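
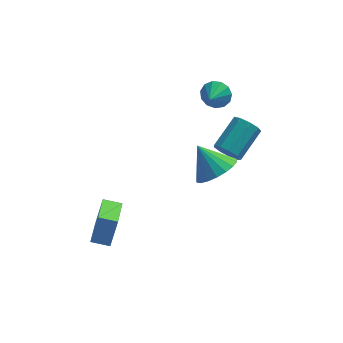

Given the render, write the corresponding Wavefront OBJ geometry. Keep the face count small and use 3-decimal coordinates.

v -3.865 -2.561 -4.171
v -3.507 -2.109 -2.721
v -3.746 -0.73 -4.771
v -3.388 -0.278 -3.322
v -2.952 -2.682 -4.358
v -2.594 -2.23 -2.909
v -2.833 -0.851 -4.959
v -2.475 -0.399 -3.509
v 1.869 -1.726 0.646
v 2.76 -1.222 1.021
v 0.991 -1.074 1.854
v 2.575 -0.897 0.712
v 2.25 -0.737 0.389
v 1.849 -0.772 0.118
v 1.453 -0.996 -0.05
v 1.139 -1.365 -0.079
v 0.97 -1.805 0.035
v 0.979 -2.229 0.27
v 1.164 -2.554 0.579
v 1.489 -2.714 0.902
v 1.889 -2.679 1.174
v 2.285 -2.455 1.341
v 2.599 -2.086 1.37
v 2.769 -1.646 1.256
v 2.35 -0.423 0.639
v 2.842 -0.422 0.1
v 3.762 0.904 0.942
v 3.27 0.903 1.481
v 2.474 -0.1 -0.004
v 3.395 1.225 0.838
v 2.048 0.07 0.193
v 2.969 1.396 1.035
v 1.763 0.01 0.599
v 2.684 1.335 1.441
v 1.753 -0.252 1.023
v 2.673 1.073 1.865
v 2.022 -0.595 1.268
v 2.942 0.73 2.11
v 2.444 -0.856 1.218
v 3.364 0.469 2.061
v 2.822 -0.915 0.898
v 3.743 0.41 1.74
v 2.979 -0.743 0.456
v 3.9 0.582 1.298
v 1.83 2.737 1.887
v 2.068 3.043 2.553
v 1.53 1.783 2.433
v 1.65 3.151 2.511
v 1.289 3.127 2.272
v 1.1 2.98 1.91
v 1.143 2.756 1.541
v 1.404 2.526 1.282
v 1.8 2.363 1.215
v 2.206 2.319 1.362
v 2.493 2.408 1.675
v 2.569 2.601 2.056
v 2.411 2.838 2.383
f 2 4 1
f 5 2 1
f 1 4 3
f 3 5 1
f 2 8 4
f 6 2 5
f 6 8 2
f 4 8 3
f 7 5 3
f 3 8 7
f 7 6 5
f 8 6 7
f 10 9 12
f 10 12 11
f 12 9 13
f 12 13 11
f 13 9 14
f 13 14 11
f 14 9 15
f 14 15 11
f 15 9 16
f 15 16 11
f 16 9 17
f 16 17 11
f 17 9 18
f 17 18 11
f 18 9 19
f 18 19 11
f 19 9 20
f 19 20 11
f 20 9 21
f 20 21 11
f 21 9 22
f 21 22 11
f 22 9 23
f 22 23 11
f 23 9 24
f 23 24 11
f 24 9 10
f 24 10 11
f 26 25 29
f 26 29 27
f 27 29 30
f 27 30 28
f 29 25 31
f 29 31 30
f 30 31 32
f 30 32 28
f 31 25 33
f 31 33 32
f 32 33 34
f 32 34 28
f 33 25 35
f 33 35 34
f 34 35 36
f 34 36 28
f 35 25 37
f 35 37 36
f 36 37 38
f 36 38 28
f 37 25 39
f 37 39 38
f 38 39 40
f 38 40 28
f 39 25 41
f 39 41 40
f 40 41 42
f 40 42 28
f 41 25 43
f 41 43 42
f 42 43 44
f 42 44 28
f 43 25 26
f 43 26 44
f 44 26 27
f 44 27 28
f 46 45 48
f 46 48 47
f 48 45 49
f 48 49 47
f 49 45 50
f 49 50 47
f 50 45 51
f 50 51 47
f 51 45 52
f 51 52 47
f 52 45 53
f 52 53 47
f 53 45 54
f 53 54 47
f 54 45 55
f 54 55 47
f 55 45 56
f 55 56 47
f 56 45 57
f 56 57 47
f 57 45 46
f 57 46 47



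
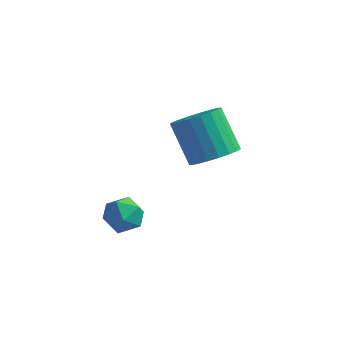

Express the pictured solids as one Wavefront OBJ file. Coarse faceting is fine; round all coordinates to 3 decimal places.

v 3.873 1.797 3.184
v 4.715 2.192 3.577
v 3.689 2.859 5.108
v 2.847 2.463 4.716
v 4.571 2.509 3.342
v 3.545 3.176 4.873
v 4.306 2.703 3.08
v 3.28 3.37 4.611
v 3.966 2.74 2.836
v 2.94 3.407 4.367
v 3.61 2.614 2.653
v 2.584 3.281 4.184
v 3.3 2.347 2.561
v 2.274 3.013 4.092
v 3.088 1.984 2.577
v 2.062 2.651 4.108
v 3.013 1.589 2.698
v 1.986 2.256 4.229
v 3.086 1.23 2.903
v 2.059 1.897 4.434
v 3.295 0.969 3.157
v 2.269 1.636 4.688
v 3.604 0.851 3.416
v 2.578 1.518 4.947
v 3.96 0.897 3.634
v 2.933 1.563 5.165
v 4.3 1.098 3.775
v 3.274 1.764 5.306
v 4.567 1.42 3.814
v 3.541 2.086 5.345
v 4.714 1.807 3.744
v 3.688 2.473 5.275
v 1.091 -1.726 2.35
v 1.776 -1.293 2.614
v 1.904 -2.587 1.646
v 2.589 -2.154 1.91
v 2.137 -2.615 2.465
v 1.634 -2.083 2.9
v 2.046 -1.797 1.36
v 1.543 -1.265 1.795
v 2.366 -1.338 2.001
v 2.422 -1.843 2.684
v 1.258 -2.037 1.576
v 1.314 -2.542 2.259
f 2 1 5
f 2 5 3
f 3 5 6
f 3 6 4
f 5 1 7
f 5 7 6
f 6 7 8
f 6 8 4
f 7 1 9
f 7 9 8
f 8 9 10
f 8 10 4
f 9 1 11
f 9 11 10
f 10 11 12
f 10 12 4
f 11 1 13
f 11 13 12
f 12 13 14
f 12 14 4
f 13 1 15
f 13 15 14
f 14 15 16
f 14 16 4
f 15 1 17
f 15 17 16
f 16 17 18
f 16 18 4
f 17 1 19
f 17 19 18
f 18 19 20
f 18 20 4
f 19 1 21
f 19 21 20
f 20 21 22
f 20 22 4
f 21 1 23
f 21 23 22
f 22 23 24
f 22 24 4
f 23 1 25
f 23 25 24
f 24 25 26
f 24 26 4
f 25 1 27
f 25 27 26
f 26 27 28
f 26 28 4
f 27 1 29
f 27 29 28
f 28 29 30
f 28 30 4
f 29 1 31
f 29 31 30
f 30 31 32
f 30 32 4
f 31 1 2
f 31 2 32
f 32 2 3
f 32 3 4
f 33 44 38
f 33 38 34
f 33 34 40
f 33 40 43
f 33 43 44
f 34 38 42
f 38 44 37
f 44 43 35
f 43 40 39
f 40 34 41
f 36 42 37
f 36 37 35
f 36 35 39
f 36 39 41
f 36 41 42
f 37 42 38
f 35 37 44
f 39 35 43
f 41 39 40
f 42 41 34



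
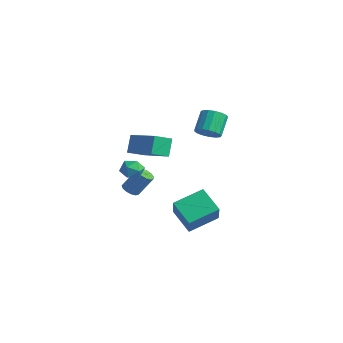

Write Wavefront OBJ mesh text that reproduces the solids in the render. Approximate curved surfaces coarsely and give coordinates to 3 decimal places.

v -0.616 -3.812 1.554
v -0.321 -3.303 1.978
v 0.441 -4.297 1.402
v 0.736 -3.788 1.826
v 0.299 -4.29 2.113
v -0.355 -3.99 2.207
v 0.475 -3.61 1.173
v -0.179 -3.31 1.267
v 0.353 -3.178 1.742
v 0.244 -3.598 2.324
v -0.124 -4.002 1.056
v -0.233 -4.422 1.638
v -0.546 -2.337 3.379
v -0.661 -3.371 3.846
v 1.512 -2.23 4.121
v 1.397 -3.264 4.589
v -0.157 -2.836 2.371
v -0.272 -3.87 2.839
v 1.901 -2.729 3.114
v 1.786 -3.763 3.581
v -0.272 1.451 2.69
v 0.209 1.153 3.213
v -0.347 2.012 4.213
v -0.828 2.309 3.69
v 0.396 1.438 3.072
v -0.16 2.296 4.072
v 0.43 1.726 2.845
v -0.125 2.584 3.844
v 0.304 1.95 2.581
v -0.252 2.809 3.581
v 0.045 2.061 2.343
v -0.511 2.919 3.343
v -0.286 2.031 2.184
v -0.842 2.889 3.184
v -0.614 1.869 2.141
v -1.17 2.727 3.141
v -0.864 1.611 2.224
v -1.42 2.469 3.224
v -0.978 1.316 2.414
v -1.534 2.174 3.413
v -0.931 1.052 2.667
v -1.486 1.91 3.666
v -0.732 0.88 2.925
v -1.288 1.738 3.925
v -0.428 0.838 3.129
v -0.984 1.696 4.129
v -0.089 0.937 3.233
v -0.644 1.795 4.233
v -4.166 -1.028 -2.683
v -3.667 -1.32 -2.728
v -3.155 -0.643 -1.443
v -3.654 -0.352 -1.397
v -3.625 -1.041 -2.892
v -3.113 -0.364 -1.607
v -3.755 -0.757 -2.989
v -3.243 -0.08 -1.704
v -4.016 -0.56 -2.989
v -3.504 0.117 -1.704
v -4.324 -0.511 -2.892
v -3.812 0.166 -1.607
v -4.582 -0.627 -2.728
v -4.07 0.05 -1.443
v -4.708 -0.87 -2.55
v -4.196 -0.193 -1.265
v -4.662 -1.163 -2.414
v -4.15 -0.487 -1.129
v -4.458 -1.414 -2.363
v -3.946 -0.737 -1.078
v -4.162 -1.542 -2.414
v -3.65 -0.865 -1.128
v -3.867 -1.507 -2.549
v -3.355 -0.83 -1.264
v 1.531 -2.183 -1.428
v 2.682 -3.023 0.06
v 1.902 -0.506 -0.768
v 3.054 -1.346 0.72
v 2.826 -2.094 -2.38
v 3.978 -2.934 -0.892
v 3.198 -0.417 -1.72
v 4.349 -1.257 -0.232
f 1 12 6
f 1 6 2
f 1 2 8
f 1 8 11
f 1 11 12
f 2 6 10
f 6 12 5
f 12 11 3
f 11 8 7
f 8 2 9
f 4 10 5
f 4 5 3
f 4 3 7
f 4 7 9
f 4 9 10
f 5 10 6
f 3 5 12
f 7 3 11
f 9 7 8
f 10 9 2
f 14 16 13
f 17 14 13
f 13 16 15
f 15 17 13
f 14 20 16
f 18 14 17
f 18 20 14
f 16 20 15
f 19 17 15
f 15 20 19
f 19 18 17
f 20 18 19
f 22 21 25
f 22 25 23
f 23 25 26
f 23 26 24
f 25 21 27
f 25 27 26
f 26 27 28
f 26 28 24
f 27 21 29
f 27 29 28
f 28 29 30
f 28 30 24
f 29 21 31
f 29 31 30
f 30 31 32
f 30 32 24
f 31 21 33
f 31 33 32
f 32 33 34
f 32 34 24
f 33 21 35
f 33 35 34
f 34 35 36
f 34 36 24
f 35 21 37
f 35 37 36
f 36 37 38
f 36 38 24
f 37 21 39
f 37 39 38
f 38 39 40
f 38 40 24
f 39 21 41
f 39 41 40
f 40 41 42
f 40 42 24
f 41 21 43
f 41 43 42
f 42 43 44
f 42 44 24
f 43 21 45
f 43 45 44
f 44 45 46
f 44 46 24
f 45 21 47
f 45 47 46
f 46 47 48
f 46 48 24
f 47 21 22
f 47 22 48
f 48 22 23
f 48 23 24
f 50 49 53
f 50 53 51
f 51 53 54
f 51 54 52
f 53 49 55
f 53 55 54
f 54 55 56
f 54 56 52
f 55 49 57
f 55 57 56
f 56 57 58
f 56 58 52
f 57 49 59
f 57 59 58
f 58 59 60
f 58 60 52
f 59 49 61
f 59 61 60
f 60 61 62
f 60 62 52
f 61 49 63
f 61 63 62
f 62 63 64
f 62 64 52
f 63 49 65
f 63 65 64
f 64 65 66
f 64 66 52
f 65 49 67
f 65 67 66
f 66 67 68
f 66 68 52
f 67 49 69
f 67 69 68
f 68 69 70
f 68 70 52
f 69 49 71
f 69 71 70
f 70 71 72
f 70 72 52
f 71 49 50
f 71 50 72
f 72 50 51
f 72 51 52
f 74 76 73
f 77 74 73
f 73 76 75
f 75 77 73
f 74 80 76
f 78 74 77
f 78 80 74
f 76 80 75
f 79 77 75
f 75 80 79
f 79 78 77
f 80 78 79



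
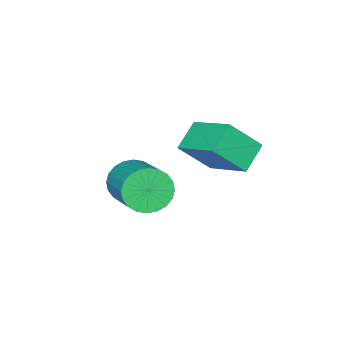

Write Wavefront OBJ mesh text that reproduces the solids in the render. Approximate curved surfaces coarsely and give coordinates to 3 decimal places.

v -1.774 -0.649 -3.133
v -1.129 -0.599 -3.882
v -0.14 1.1 -2.916
v -0.786 1.049 -2.167
v -1.409 -0.364 -4.008
v -0.42 1.334 -3.042
v -1.744 -0.173 -4.001
v -0.756 1.525 -3.034
v -2.085 -0.054 -3.861
v -1.096 1.644 -2.895
v -2.377 -0.026 -3.611
v -1.389 1.672 -2.644
v -2.579 -0.093 -3.288
v -1.59 1.605 -2.321
v -2.657 -0.244 -2.941
v -1.668 1.454 -1.975
v -2.602 -0.457 -2.624
v -1.613 1.241 -1.658
v -2.42 -0.7 -2.384
v -1.431 0.999 -1.418
v -2.14 -0.934 -2.258
v -1.151 0.764 -1.292
v -1.804 -1.125 -2.266
v -0.816 0.573 -1.299
v -1.464 -1.244 -2.405
v -0.475 0.454 -1.439
v -1.171 -1.272 -2.656
v -0.183 0.426 -1.689
v -0.97 -1.205 -2.979
v 0.019 0.493 -2.012
v -0.892 -1.054 -3.325
v 0.097 0.644 -2.359
v -0.947 -0.841 -3.642
v 0.042 0.857 -2.676
v -3.323 2.518 -0.21
v -2.4 1.781 1.013
v -3.059 4.367 0.705
v -2.137 3.63 1.929
v -2.243 2.71 -0.909
v -1.321 1.973 0.315
v -1.98 4.559 0.007
v -1.057 3.822 1.23
f 2 1 5
f 2 5 3
f 3 5 6
f 3 6 4
f 5 1 7
f 5 7 6
f 6 7 8
f 6 8 4
f 7 1 9
f 7 9 8
f 8 9 10
f 8 10 4
f 9 1 11
f 9 11 10
f 10 11 12
f 10 12 4
f 11 1 13
f 11 13 12
f 12 13 14
f 12 14 4
f 13 1 15
f 13 15 14
f 14 15 16
f 14 16 4
f 15 1 17
f 15 17 16
f 16 17 18
f 16 18 4
f 17 1 19
f 17 19 18
f 18 19 20
f 18 20 4
f 19 1 21
f 19 21 20
f 20 21 22
f 20 22 4
f 21 1 23
f 21 23 22
f 22 23 24
f 22 24 4
f 23 1 25
f 23 25 24
f 24 25 26
f 24 26 4
f 25 1 27
f 25 27 26
f 26 27 28
f 26 28 4
f 27 1 29
f 27 29 28
f 28 29 30
f 28 30 4
f 29 1 31
f 29 31 30
f 30 31 32
f 30 32 4
f 31 1 33
f 31 33 32
f 32 33 34
f 32 34 4
f 33 1 2
f 33 2 34
f 34 2 3
f 34 3 4
f 36 38 35
f 39 36 35
f 35 38 37
f 37 39 35
f 36 42 38
f 40 36 39
f 40 42 36
f 38 42 37
f 41 39 37
f 37 42 41
f 41 40 39
f 42 40 41



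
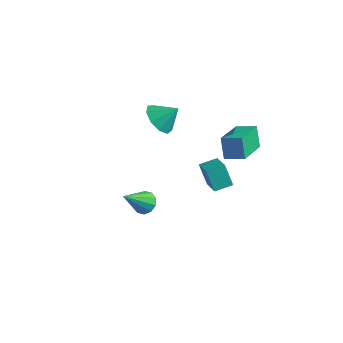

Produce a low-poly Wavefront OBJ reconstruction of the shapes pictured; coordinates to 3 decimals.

v 0.667 -2.765 -0.671
v 1.117 -2.489 -0.309
v 0.253 -3.955 0.751
v 0.777 -2.298 -0.248
v 0.395 -2.285 -0.349
v 0.116 -2.455 -0.572
v 0.049 -2.744 -0.834
v 0.217 -3.041 -1.033
v 0.558 -3.233 -1.094
v 0.94 -3.246 -0.994
v 1.218 -3.076 -0.77
v 1.286 -2.787 -0.509
v 2.892 0.407 2.785
v 3.855 0.666 3.082
v 2.655 2.298 1.903
v 3.617 2.557 2.2
v 3.323 -0.017 1.76
v 4.285 0.242 2.057
v 3.085 1.874 0.878
v 4.048 2.133 1.175
v 1.043 2.432 -3.863
v 0.396 2.72 -2.833
v 1.648 3.184 -3.693
v 1.001 3.473 -2.664
v 2.039 1.427 -2.956
v 1.392 1.716 -1.927
v 2.644 2.18 -2.787
v 1.997 2.468 -1.757
v -2.154 3.154 -0.801
v -1.508 3.312 -1.506
v -1.366 3.686 0.041
v -1.917 3.831 -1.452
v -2.437 4.034 -1.093
v -2.824 3.825 -0.597
v -2.899 3.301 -0.196
v -2.624 2.709 -0.078
v -2.13 2.324 -0.298
v -1.647 2.328 -0.753
v -1.401 2.718 -1.23
f 2 1 4
f 2 4 3
f 4 1 5
f 4 5 3
f 5 1 6
f 5 6 3
f 6 1 7
f 6 7 3
f 7 1 8
f 7 8 3
f 8 1 9
f 8 9 3
f 9 1 10
f 9 10 3
f 10 1 11
f 10 11 3
f 11 1 12
f 11 12 3
f 12 1 2
f 12 2 3
f 14 16 13
f 17 14 13
f 13 16 15
f 15 17 13
f 14 20 16
f 18 14 17
f 18 20 14
f 16 20 15
f 19 17 15
f 15 20 19
f 19 18 17
f 20 18 19
f 22 24 21
f 25 22 21
f 21 24 23
f 23 25 21
f 22 28 24
f 26 22 25
f 26 28 22
f 24 28 23
f 27 25 23
f 23 28 27
f 27 26 25
f 28 26 27
f 30 29 32
f 30 32 31
f 32 29 33
f 32 33 31
f 33 29 34
f 33 34 31
f 34 29 35
f 34 35 31
f 35 29 36
f 35 36 31
f 36 29 37
f 36 37 31
f 37 29 38
f 37 38 31
f 38 29 39
f 38 39 31
f 39 29 30
f 39 30 31



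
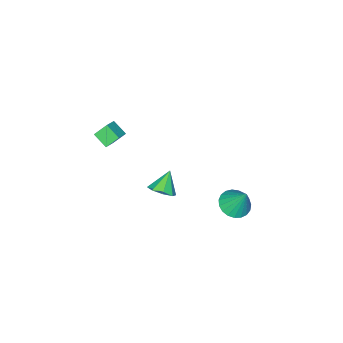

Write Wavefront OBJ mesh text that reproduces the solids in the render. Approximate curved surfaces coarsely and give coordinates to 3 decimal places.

v -3.953 2.603 -4.464
v -2.955 2.545 -4.46
v -3.907 3.517 -2.776
v -3.02 2.907 -4.654
v -3.246 3.216 -4.815
v -3.594 3.419 -4.916
v -4.005 3.482 -4.938
v -4.407 3.392 -4.879
v -4.73 3.165 -4.747
v -4.919 2.842 -4.567
v -4.941 2.477 -4.369
v -4.792 2.134 -4.187
v -4.498 1.872 -4.053
v -4.11 1.736 -3.99
v -3.695 1.75 -4.009
v -3.324 1.912 -4.107
v -3.063 2.193 -4.266
v 1.097 -1.972 3.978
v 1.948 -1.638 4.473
v 1.066 -1.079 3.427
v 1.918 -0.744 3.923
v 1.682 -2.396 3.257
v 2.534 -2.061 3.753
v 1.652 -1.502 2.707
v 2.503 -1.168 3.202
v -0.707 -0.107 -2.703
v -0.217 -0.771 -2.428
v -1.633 -0.333 -1.597
v -0.035 -0.19 -2.158
v -0.247 0.439 -2.207
v -0.729 0.748 -2.547
v -1.198 0.556 -2.979
v -1.38 -0.025 -3.249
v -1.168 -0.654 -3.2
v -0.686 -0.963 -2.86
f 2 1 4
f 2 4 3
f 4 1 5
f 4 5 3
f 5 1 6
f 5 6 3
f 6 1 7
f 6 7 3
f 7 1 8
f 7 8 3
f 8 1 9
f 8 9 3
f 9 1 10
f 9 10 3
f 10 1 11
f 10 11 3
f 11 1 12
f 11 12 3
f 12 1 13
f 12 13 3
f 13 1 14
f 13 14 3
f 14 1 15
f 14 15 3
f 15 1 16
f 15 16 3
f 16 1 17
f 16 17 3
f 17 1 2
f 17 2 3
f 19 21 18
f 22 19 18
f 18 21 20
f 20 22 18
f 19 25 21
f 23 19 22
f 23 25 19
f 21 25 20
f 24 22 20
f 20 25 24
f 24 23 22
f 25 23 24
f 27 26 29
f 27 29 28
f 29 26 30
f 29 30 28
f 30 26 31
f 30 31 28
f 31 26 32
f 31 32 28
f 32 26 33
f 32 33 28
f 33 26 34
f 33 34 28
f 34 26 35
f 34 35 28
f 35 26 27
f 35 27 28



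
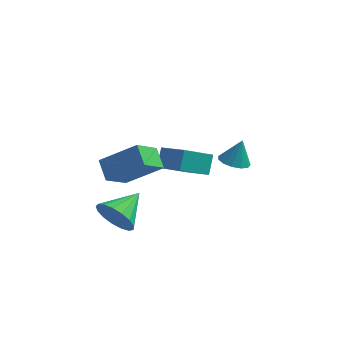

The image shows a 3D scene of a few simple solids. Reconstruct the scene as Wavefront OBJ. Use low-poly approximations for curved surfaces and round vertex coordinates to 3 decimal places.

v 1.553 -1.246 0.495
v 2.249 -1.479 0.397
v 1.827 -0.934 1.705
v 2.244 -1.075 0.294
v 2.021 -0.725 0.254
v 1.648 -0.541 0.291
v 1.246 -0.581 0.392
v 0.941 -0.832 0.526
v 0.83 -1.214 0.65
v 0.949 -1.607 0.724
v 1.26 -1.885 0.726
v 1.663 -1.96 0.654
v 2.032 -1.809 0.531
v -2.809 1.195 -2.626
v -2.832 1.91 -1.739
v -1.771 2.276 -3.471
v -1.794 2.991 -2.583
v -1.446 0.409 -1.957
v -1.469 1.124 -1.069
v -0.408 1.49 -2.801
v -0.431 2.205 -1.914
v -4.776 1.498 -2.992
v -5.279 0.226 -2.016
v -3.018 1.77 -1.731
v -3.521 0.498 -0.755
v -4.159 0.722 -3.685
v -4.662 -0.55 -2.709
v -2.401 0.994 -2.424
v -2.904 -0.278 -1.448
v -3.595 -2.361 -3.692
v -3.062 -2.887 -2.927
v -2.985 -0.779 -3.028
v -2.725 -2.855 -3.312
v -2.588 -2.711 -3.783
v -2.681 -2.486 -4.234
v -2.983 -2.232 -4.56
v -3.426 -2.008 -4.688
v -3.907 -1.865 -4.587
v -4.317 -1.835 -4.281
v -4.561 -1.926 -3.84
v -4.584 -2.116 -3.365
v -4.38 -2.363 -2.965
v -3.997 -2.608 -2.731
v -3.521 -2.798 -2.718
f 2 1 4
f 2 4 3
f 4 1 5
f 4 5 3
f 5 1 6
f 5 6 3
f 6 1 7
f 6 7 3
f 7 1 8
f 7 8 3
f 8 1 9
f 8 9 3
f 9 1 10
f 9 10 3
f 10 1 11
f 10 11 3
f 11 1 12
f 11 12 3
f 12 1 13
f 12 13 3
f 13 1 2
f 13 2 3
f 15 17 14
f 18 15 14
f 14 17 16
f 16 18 14
f 15 21 17
f 19 15 18
f 19 21 15
f 17 21 16
f 20 18 16
f 16 21 20
f 20 19 18
f 21 19 20
f 23 25 22
f 26 23 22
f 22 25 24
f 24 26 22
f 23 29 25
f 27 23 26
f 27 29 23
f 25 29 24
f 28 26 24
f 24 29 28
f 28 27 26
f 29 27 28
f 31 30 33
f 31 33 32
f 33 30 34
f 33 34 32
f 34 30 35
f 34 35 32
f 35 30 36
f 35 36 32
f 36 30 37
f 36 37 32
f 37 30 38
f 37 38 32
f 38 30 39
f 38 39 32
f 39 30 40
f 39 40 32
f 40 30 41
f 40 41 32
f 41 30 42
f 41 42 32
f 42 30 43
f 42 43 32
f 43 30 44
f 43 44 32
f 44 30 31
f 44 31 32



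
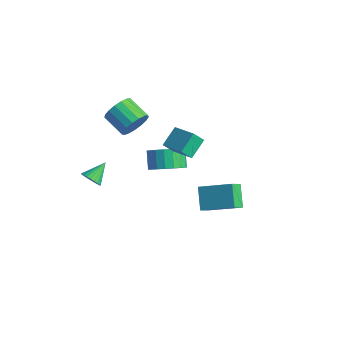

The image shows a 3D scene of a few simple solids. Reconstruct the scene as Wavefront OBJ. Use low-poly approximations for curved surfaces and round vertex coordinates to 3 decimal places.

v -2.711 2.604 -3.731
v -1.863 3.235 -3.428
v -2.581 3.768 -2.526
v -3.429 3.136 -2.829
v -2.086 3.508 -3.767
v -2.804 4.041 -2.866
v -2.433 3.602 -4.099
v -3.152 4.135 -3.198
v -2.835 3.498 -4.359
v -3.554 4.031 -3.457
v -3.213 3.217 -4.493
v -3.931 3.75 -3.592
v -3.491 2.815 -4.477
v -4.209 3.347 -3.576
v -3.614 2.37 -4.313
v -4.333 2.903 -3.412
v -3.559 1.972 -4.034
v -4.277 2.505 -3.132
v -3.336 1.699 -3.694
v -4.054 2.232 -2.793
v -2.988 1.605 -3.362
v -3.707 2.138 -2.461
v -2.586 1.709 -3.103
v -3.305 2.242 -2.201
v -2.209 1.99 -2.968
v -2.927 2.523 -2.067
v -1.931 2.393 -2.984
v -2.649 2.925 -2.083
v -1.807 2.837 -3.148
v -2.526 3.37 -2.247
v -1.92 -0.389 2.628
v -1.601 -0.02 3.42
v -2.981 -0.082 4.004
v -3.3 -0.451 3.212
v -1.72 0.334 3.177
v -3.1 0.272 3.762
v -1.884 0.522 2.809
v -3.264 0.46 3.394
v -2.057 0.502 2.399
v -3.437 0.44 2.984
v -2.198 0.278 2.042
v -3.578 0.216 2.626
v -2.276 -0.1 1.819
v -3.656 -0.161 2.403
v -2.272 -0.543 1.781
v -3.652 -0.605 2.365
v -2.187 -0.951 1.937
v -3.567 -1.013 2.521
v -2.042 -1.231 2.251
v -3.422 -1.293 2.836
v -1.868 -1.317 2.652
v -3.248 -1.379 3.236
v -1.706 -1.191 3.047
v -3.087 -1.253 3.631
v -1.594 -0.881 3.346
v -2.974 -0.943 3.931
v -1.556 -0.459 3.481
v -2.936 -0.521 4.065
v -0.966 0.717 0.859
v -1.182 1.801 1.599
v -0.71 1.249 0.154
v -0.926 2.333 0.894
v 0.586 0.667 1.386
v 0.37 1.751 2.126
v 0.842 1.199 0.681
v 0.626 2.283 1.421
v -3.268 -2.51 -1.811
v -2.615 -2.421 -1.859
v -3.372 -1.35 -1.089
v -2.698 -2.298 -2.069
v -2.868 -2.207 -2.24
v -3.098 -2.162 -2.346
v -3.354 -2.17 -2.37
v -3.597 -2.229 -2.309
v -3.79 -2.332 -2.173
v -3.903 -2.461 -1.981
v -3.92 -2.598 -1.764
v -3.837 -2.722 -1.553
v -3.667 -2.813 -1.382
v -3.437 -2.858 -1.277
v -3.181 -2.85 -1.252
v -2.938 -2.79 -1.313
v -2.745 -2.688 -1.449
v -2.632 -2.558 -1.641
v 2.234 0.377 -0.328
v 3.841 1.334 0.486
v 2.097 1.129 -0.942
v 3.704 2.086 -0.127
v 3.116 -0.266 -1.313
v 4.723 0.691 -0.498
v 2.979 0.486 -1.926
v 4.586 1.443 -1.112
f 2 1 5
f 2 5 3
f 3 5 6
f 3 6 4
f 5 1 7
f 5 7 6
f 6 7 8
f 6 8 4
f 7 1 9
f 7 9 8
f 8 9 10
f 8 10 4
f 9 1 11
f 9 11 10
f 10 11 12
f 10 12 4
f 11 1 13
f 11 13 12
f 12 13 14
f 12 14 4
f 13 1 15
f 13 15 14
f 14 15 16
f 14 16 4
f 15 1 17
f 15 17 16
f 16 17 18
f 16 18 4
f 17 1 19
f 17 19 18
f 18 19 20
f 18 20 4
f 19 1 21
f 19 21 20
f 20 21 22
f 20 22 4
f 21 1 23
f 21 23 22
f 22 23 24
f 22 24 4
f 23 1 25
f 23 25 24
f 24 25 26
f 24 26 4
f 25 1 27
f 25 27 26
f 26 27 28
f 26 28 4
f 27 1 29
f 27 29 28
f 28 29 30
f 28 30 4
f 29 1 2
f 29 2 30
f 30 2 3
f 30 3 4
f 32 31 35
f 32 35 33
f 33 35 36
f 33 36 34
f 35 31 37
f 35 37 36
f 36 37 38
f 36 38 34
f 37 31 39
f 37 39 38
f 38 39 40
f 38 40 34
f 39 31 41
f 39 41 40
f 40 41 42
f 40 42 34
f 41 31 43
f 41 43 42
f 42 43 44
f 42 44 34
f 43 31 45
f 43 45 44
f 44 45 46
f 44 46 34
f 45 31 47
f 45 47 46
f 46 47 48
f 46 48 34
f 47 31 49
f 47 49 48
f 48 49 50
f 48 50 34
f 49 31 51
f 49 51 50
f 50 51 52
f 50 52 34
f 51 31 53
f 51 53 52
f 52 53 54
f 52 54 34
f 53 31 55
f 53 55 54
f 54 55 56
f 54 56 34
f 55 31 57
f 55 57 56
f 56 57 58
f 56 58 34
f 57 31 32
f 57 32 58
f 58 32 33
f 58 33 34
f 60 62 59
f 63 60 59
f 59 62 61
f 61 63 59
f 60 66 62
f 64 60 63
f 64 66 60
f 62 66 61
f 65 63 61
f 61 66 65
f 65 64 63
f 66 64 65
f 68 67 70
f 68 70 69
f 70 67 71
f 70 71 69
f 71 67 72
f 71 72 69
f 72 67 73
f 72 73 69
f 73 67 74
f 73 74 69
f 74 67 75
f 74 75 69
f 75 67 76
f 75 76 69
f 76 67 77
f 76 77 69
f 77 67 78
f 77 78 69
f 78 67 79
f 78 79 69
f 79 67 80
f 79 80 69
f 80 67 81
f 80 81 69
f 81 67 82
f 81 82 69
f 82 67 83
f 82 83 69
f 83 67 84
f 83 84 69
f 84 67 68
f 84 68 69
f 86 88 85
f 89 86 85
f 85 88 87
f 87 89 85
f 86 92 88
f 90 86 89
f 90 92 86
f 88 92 87
f 91 89 87
f 87 92 91
f 91 90 89
f 92 90 91



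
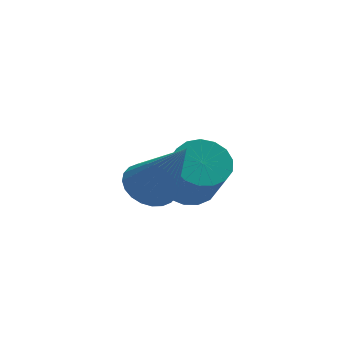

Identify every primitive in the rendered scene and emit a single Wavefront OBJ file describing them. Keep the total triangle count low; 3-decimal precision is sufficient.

v 1.185 -0.376 -0.397
v 1.62 0.145 -0.101
v 1.749 -0.663 1.132
v 1.315 -1.184 0.837
v 1.294 0.241 -0.003
v 1.423 -0.567 1.23
v 0.943 0.197 0.004
v 1.072 -0.611 1.237
v 0.647 0.021 -0.08
v 0.776 -0.787 1.153
v 0.475 -0.246 -0.237
v 0.604 -1.054 0.996
v 0.465 -0.543 -0.43
v 0.594 -1.351 0.803
v 0.621 -0.801 -0.616
v 0.75 -1.609 0.617
v 0.906 -0.962 -0.751
v 1.035 -1.77 0.482
v 1.255 -0.989 -0.805
v 1.384 -1.797 0.428
v 1.588 -0.875 -0.766
v 1.717 -1.683 0.467
v 1.829 -0.647 -0.642
v 1.958 -1.455 0.592
v 1.922 -0.357 -0.461
v 2.051 -1.165 0.772
v 1.847 -0.071 -0.266
v 1.976 -0.879 0.967
v -0.333 -2.642 1.38
v 0.036 -3.086 1.021
v 0.273 -3.498 3.06
v 0.211 -2.89 1.057
v 0.304 -2.657 1.143
v 0.299 -2.421 1.265
v 0.199 -2.219 1.404
v 0.017 -2.081 1.54
v -0.218 -2.029 1.651
v -0.471 -2.07 1.722
v -0.702 -2.198 1.74
v -0.878 -2.394 1.703
v -0.97 -2.627 1.618
v -0.966 -2.863 1.496
v -0.865 -3.065 1.357
v -0.683 -3.203 1.221
v -0.448 -3.255 1.109
v -0.196 -3.214 1.039
f 2 1 5
f 2 5 3
f 3 5 6
f 3 6 4
f 5 1 7
f 5 7 6
f 6 7 8
f 6 8 4
f 7 1 9
f 7 9 8
f 8 9 10
f 8 10 4
f 9 1 11
f 9 11 10
f 10 11 12
f 10 12 4
f 11 1 13
f 11 13 12
f 12 13 14
f 12 14 4
f 13 1 15
f 13 15 14
f 14 15 16
f 14 16 4
f 15 1 17
f 15 17 16
f 16 17 18
f 16 18 4
f 17 1 19
f 17 19 18
f 18 19 20
f 18 20 4
f 19 1 21
f 19 21 20
f 20 21 22
f 20 22 4
f 21 1 23
f 21 23 22
f 22 23 24
f 22 24 4
f 23 1 25
f 23 25 24
f 24 25 26
f 24 26 4
f 25 1 27
f 25 27 26
f 26 27 28
f 26 28 4
f 27 1 2
f 27 2 28
f 28 2 3
f 28 3 4
f 30 29 32
f 30 32 31
f 32 29 33
f 32 33 31
f 33 29 34
f 33 34 31
f 34 29 35
f 34 35 31
f 35 29 36
f 35 36 31
f 36 29 37
f 36 37 31
f 37 29 38
f 37 38 31
f 38 29 39
f 38 39 31
f 39 29 40
f 39 40 31
f 40 29 41
f 40 41 31
f 41 29 42
f 41 42 31
f 42 29 43
f 42 43 31
f 43 29 44
f 43 44 31
f 44 29 45
f 44 45 31
f 45 29 46
f 45 46 31
f 46 29 30
f 46 30 31



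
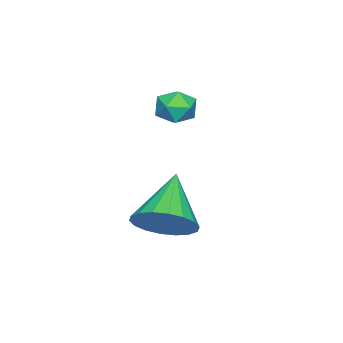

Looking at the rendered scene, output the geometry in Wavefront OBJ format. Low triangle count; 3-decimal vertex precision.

v -2.997 -0.169 1.127
v -2.415 -0.439 1.133
v -3.325 -0.861 1.827
v -2.743 -1.131 1.833
v -2.828 -0.544 2.079
v -2.625 -0.117 1.646
v -3.115 -1.183 1.314
v -2.912 -0.756 0.881
v -2.488 -1.066 1.249
v -2.31 -0.671 1.722
v -3.43 -0.629 1.238
v -3.252 -0.234 1.711
v -0.419 0.169 -1.549
v 0.074 0.517 -0.868
v -1.781 -0.129 -0.411
v -0.119 0.842 -1.014
v -0.372 1.033 -1.266
v -0.634 1.053 -1.574
v -0.853 0.899 -1.877
v -0.987 0.599 -2.116
v -1.008 0.215 -2.242
v -0.912 -0.178 -2.23
v -0.719 -0.503 -2.084
v -0.466 -0.694 -1.832
v -0.204 -0.715 -1.524
v 0.015 -0.56 -1.221
v 0.149 -0.261 -0.983
v 0.17 0.124 -0.857
f 1 12 6
f 1 6 2
f 1 2 8
f 1 8 11
f 1 11 12
f 2 6 10
f 6 12 5
f 12 11 3
f 11 8 7
f 8 2 9
f 4 10 5
f 4 5 3
f 4 3 7
f 4 7 9
f 4 9 10
f 5 10 6
f 3 5 12
f 7 3 11
f 9 7 8
f 10 9 2
f 14 13 16
f 14 16 15
f 16 13 17
f 16 17 15
f 17 13 18
f 17 18 15
f 18 13 19
f 18 19 15
f 19 13 20
f 19 20 15
f 20 13 21
f 20 21 15
f 21 13 22
f 21 22 15
f 22 13 23
f 22 23 15
f 23 13 24
f 23 24 15
f 24 13 25
f 24 25 15
f 25 13 26
f 25 26 15
f 26 13 27
f 26 27 15
f 27 13 28
f 27 28 15
f 28 13 14
f 28 14 15



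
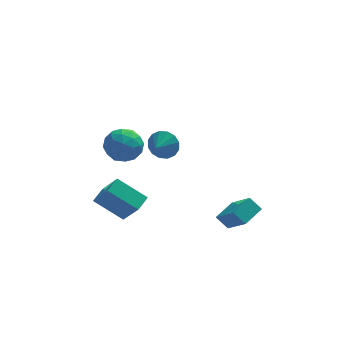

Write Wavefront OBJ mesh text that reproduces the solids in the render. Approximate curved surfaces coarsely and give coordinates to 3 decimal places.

v -3.24 -2.447 -3.993
v -2.482 -3.5 -2.354
v -4.81 -1.795 -2.848
v -4.052 -2.848 -1.209
v -2.688 -1.612 -3.711
v -1.93 -2.665 -2.072
v -4.258 -0.96 -2.566
v -3.5 -2.013 -0.927
v -0.82 0.515 -0.221
v -0.197 0.504 0.496
v -1.32 -0.395 0.201
v -0.569 0.783 0.655
v -1.009 0.99 0.58
v -1.398 1.069 0.29
v -1.632 1 -0.137
v -1.649 0.801 -0.586
v -1.443 0.525 -0.938
v -1.071 0.246 -1.097
v -0.631 0.039 -1.021
v -0.242 -0.04 -0.731
v -0.008 0.029 -0.305
v 0.009 0.228 0.145
v 1.747 -2.641 -4.006
v 2.513 -4.044 -2.538
v 2.729 -1.694 -3.613
v 3.495 -3.096 -2.145
v 2.365 -3.004 -4.675
v 3.131 -4.406 -3.207
v 3.347 -2.056 -4.282
v 4.113 -3.459 -2.814
v -3.672 -3.086 2.823
v -2.698 -3.489 2.46
v -3.782 -4.431 4.02
v -2.808 -4.834 3.657
v -2.839 -3.871 4.217
v -2.771 -3.04 3.477
v -3.709 -4.88 3.003
v -3.641 -4.049 2.263
v -2.721 -4.598 2.571
v -2.183 -3.974 3.321
v -4.297 -3.946 3.159
v -3.759 -3.322 3.909
v -3.176 -3.17 2.537
v -3.304 -4.75 3.943
v -3.322 -4.184 4.273
v -2.75 -4.421 4.059
v -3.218 -2.905 3.135
v -2.646 -3.142 2.921
v -2.728 -3.366 3.954
v -3.834 -4.778 3.559
v -3.262 -5.015 3.345
v -3.73 -3.499 2.421
v -3.158 -3.736 2.207
v -3.752 -4.554 2.526
v -2.617 -4.058 2.388
v -2.681 -4.848 3.092
v -3.211 -4.876 2.707
v -3.171 -4.387 2.272
v -2.3 -3.691 2.829
v -2.365 -4.482 3.533
v -2.383 -3.916 3.862
v -2.343 -3.427 3.427
v -2.314 -4.343 2.895
v -4.115 -3.438 2.947
v -4.18 -4.229 3.651
v -4.137 -4.493 3.053
v -4.097 -4.004 2.618
v -3.799 -3.072 3.388
v -3.863 -3.862 4.092
v -3.309 -3.533 4.208
v -3.269 -3.044 3.773
v -4.166 -3.577 3.585
f 2 4 1
f 5 2 1
f 1 4 3
f 3 5 1
f 2 8 4
f 6 2 5
f 6 8 2
f 4 8 3
f 7 5 3
f 3 8 7
f 7 6 5
f 8 6 7
f 10 9 12
f 10 12 11
f 12 9 13
f 12 13 11
f 13 9 14
f 13 14 11
f 14 9 15
f 14 15 11
f 15 9 16
f 15 16 11
f 16 9 17
f 16 17 11
f 17 9 18
f 17 18 11
f 18 9 19
f 18 19 11
f 19 9 20
f 19 20 11
f 20 9 21
f 20 21 11
f 21 9 22
f 21 22 11
f 22 9 10
f 22 10 11
f 24 26 23
f 27 24 23
f 23 26 25
f 25 27 23
f 24 30 26
f 28 24 27
f 28 30 24
f 26 30 25
f 29 27 25
f 25 30 29
f 29 28 27
f 30 28 29
f 31 68 47
f 68 42 71
f 47 71 36
f 68 71 47
f 31 47 43
f 47 36 48
f 43 48 32
f 47 48 43
f 31 43 52
f 43 32 53
f 52 53 38
f 43 53 52
f 31 52 64
f 52 38 67
f 64 67 41
f 52 67 64
f 31 64 68
f 64 41 72
f 68 72 42
f 64 72 68
f 32 48 59
f 48 36 62
f 59 62 40
f 48 62 59
f 36 71 49
f 71 42 70
f 49 70 35
f 71 70 49
f 42 72 69
f 72 41 65
f 69 65 33
f 72 65 69
f 41 67 66
f 67 38 54
f 66 54 37
f 67 54 66
f 38 53 58
f 53 32 55
f 58 55 39
f 53 55 58
f 34 60 46
f 60 40 61
f 46 61 35
f 60 61 46
f 34 46 44
f 46 35 45
f 44 45 33
f 46 45 44
f 34 44 51
f 44 33 50
f 51 50 37
f 44 50 51
f 34 51 56
f 51 37 57
f 56 57 39
f 51 57 56
f 34 56 60
f 56 39 63
f 60 63 40
f 56 63 60
f 35 61 49
f 61 40 62
f 49 62 36
f 61 62 49
f 33 45 69
f 45 35 70
f 69 70 42
f 45 70 69
f 37 50 66
f 50 33 65
f 66 65 41
f 50 65 66
f 39 57 58
f 57 37 54
f 58 54 38
f 57 54 58
f 40 63 59
f 63 39 55
f 59 55 32
f 63 55 59



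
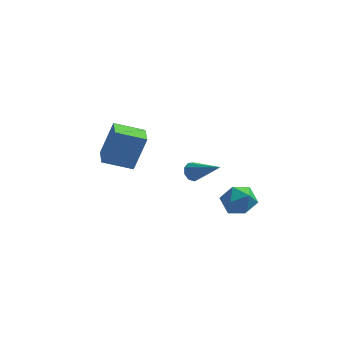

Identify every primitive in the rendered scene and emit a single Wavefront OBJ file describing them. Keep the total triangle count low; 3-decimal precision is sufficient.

v 1.116 -2.491 2.343
v 1.394 -2.031 2.397
v 2.404 -3.389 3.357
v 1.152 -2.065 2.674
v 0.893 -2.299 2.796
v 0.738 -2.622 2.705
v 0.76 -2.884 2.446
v 0.949 -2.961 2.138
v 1.216 -2.819 1.925
v 1.436 -2.522 1.909
v 1.506 -2.211 2.095
v -3.471 0.893 0.394
v -2.833 1.271 2.295
v -3.674 2.164 0.21
v -3.037 2.541 2.111
v -1.943 1.059 -0.151
v -1.306 1.436 1.75
v -2.147 2.329 -0.335
v -1.509 2.707 1.566
v 2.907 -2.979 1.614
v 3.631 -3.033 1.04
v 2.929 -4.467 1.78
v 3.653 -4.521 1.206
v 3.753 -4.138 2.043
v 3.74 -3.219 1.94
v 2.82 -4.281 0.88
v 2.807 -3.362 0.777
v 3.577 -3.838 0.586
v 4.154 -3.749 1.305
v 2.406 -3.751 1.515
v 2.983 -3.662 2.234
f 2 1 4
f 2 4 3
f 4 1 5
f 4 5 3
f 5 1 6
f 5 6 3
f 6 1 7
f 6 7 3
f 7 1 8
f 7 8 3
f 8 1 9
f 8 9 3
f 9 1 10
f 9 10 3
f 10 1 11
f 10 11 3
f 11 1 2
f 11 2 3
f 13 15 12
f 16 13 12
f 12 15 14
f 14 16 12
f 13 19 15
f 17 13 16
f 17 19 13
f 15 19 14
f 18 16 14
f 14 19 18
f 18 17 16
f 19 17 18
f 20 31 25
f 20 25 21
f 20 21 27
f 20 27 30
f 20 30 31
f 21 25 29
f 25 31 24
f 31 30 22
f 30 27 26
f 27 21 28
f 23 29 24
f 23 24 22
f 23 22 26
f 23 26 28
f 23 28 29
f 24 29 25
f 22 24 31
f 26 22 30
f 28 26 27
f 29 28 21



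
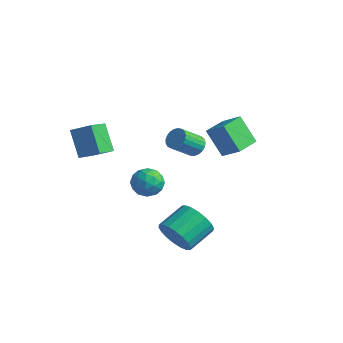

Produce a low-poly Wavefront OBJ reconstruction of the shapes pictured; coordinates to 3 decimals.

v 0.299 1.428 0.946
v 1.352 1.623 1.682
v 0.035 2.915 0.928
v 1.088 3.11 1.665
v 1.312 1.59 -0.545
v 2.365 1.785 0.192
v 1.048 3.077 -0.562
v 2.101 3.272 0.174
v -3.314 -4.047 -0.309
v -4.336 -3.705 1.145
v -3.764 -2.684 -0.946
v -4.786 -2.342 0.509
v -2.354 -3.478 0.231
v -3.376 -3.136 1.686
v -2.804 -2.115 -0.405
v -3.826 -1.773 1.049
v 2.712 -3.118 -3.742
v 3.194 -3.521 -2.851
v 3.23 -1.964 -2.167
v 2.748 -1.562 -3.058
v 3.57 -3.405 -3.134
v 3.606 -1.849 -2.45
v 3.777 -3.232 -3.538
v 3.813 -1.676 -2.854
v 3.772 -3.037 -3.982
v 3.808 -1.481 -3.298
v 3.558 -2.858 -4.378
v 3.594 -1.302 -3.695
v 3.176 -2.73 -4.649
v 3.212 -1.174 -3.965
v 2.702 -2.679 -4.74
v 2.738 -1.123 -4.056
v 2.23 -2.716 -4.633
v 2.266 -1.159 -3.949
v 1.854 -2.831 -4.35
v 1.89 -1.275 -3.666
v 1.647 -3.004 -3.946
v 1.683 -1.448 -3.262
v 1.652 -3.199 -3.502
v 1.688 -1.643 -2.818
v 1.866 -3.378 -3.105
v 1.902 -1.822 -2.422
v 2.248 -3.506 -2.835
v 2.284 -1.95 -2.151
v 2.722 -3.557 -2.744
v 2.758 -2.001 -2.06
v -1.871 0.018 -2.422
v -1.078 -0.417 -2.733
v -2.722 -0.843 -3.387
v -1.929 -1.278 -3.698
v -2.243 -1.434 -2.808
v -1.717 -0.902 -2.211
v -2.083 -0.358 -3.909
v -1.557 0.174 -3.312
v -1.209 -0.649 -3.652
v -1.308 -1.315 -2.971
v -2.492 0.055 -3.149
v -2.591 -0.611 -2.468
v -1.4 -0.124 -2.493
v -2.4 -1.136 -3.627
v -2.585 -1.228 -3.104
v -2.118 -1.484 -3.287
v -1.775 -0.409 -2.186
v -1.309 -0.665 -2.369
v -1.994 -1.263 -2.413
v -2.491 -0.595 -3.751
v -2.025 -0.851 -3.934
v -1.682 0.224 -2.833
v -1.215 -0.032 -3.016
v -1.806 0.003 -3.707
v -1.011 -0.516 -3.215
v -1.511 -1.022 -3.783
v -1.601 -0.481 -3.907
v -1.292 -0.169 -3.556
v -1.069 -0.908 -2.816
v -1.569 -1.414 -3.383
v -1.753 -1.505 -2.86
v -1.444 -1.193 -2.509
v -1.146 -1.044 -3.356
v -2.231 0.154 -2.737
v -2.731 -0.352 -3.304
v -2.356 -0.067 -3.611
v -2.047 0.245 -3.26
v -2.289 -0.238 -2.337
v -2.789 -0.744 -2.905
v -2.508 -1.091 -2.564
v -2.199 -0.779 -2.213
v -2.654 -0.216 -2.764
v -2.792 3.733 -2.582
v -2.195 3.429 -2.815
v -2.43 2.183 -1.791
v -3.028 2.487 -1.558
v -2.096 3.594 -2.591
v -2.332 2.348 -1.567
v -2.118 3.783 -2.366
v -2.353 2.538 -1.341
v -2.256 3.964 -2.178
v -2.492 2.718 -1.153
v -2.488 4.105 -2.06
v -2.723 2.859 -1.035
v -2.771 4.181 -2.032
v -3.007 2.935 -1.008
v -3.059 4.18 -2.1
v -3.294 2.934 -1.075
v -3.3 4.102 -2.25
v -3.536 2.856 -1.226
v -3.454 3.96 -2.459
v -3.689 2.714 -1.434
v -3.493 3.778 -2.688
v -3.728 2.532 -1.664
v -3.411 3.589 -2.9
v -3.646 2.343 -1.875
v -3.222 3.425 -3.056
v -3.457 2.179 -2.032
v -2.959 3.314 -3.13
v -3.194 2.068 -2.106
v -2.667 3.275 -3.11
v -2.902 2.029 -2.086
v -2.396 3.316 -2.999
v -2.632 2.07 -1.974
f 2 4 1
f 5 2 1
f 1 4 3
f 3 5 1
f 2 8 4
f 6 2 5
f 6 8 2
f 4 8 3
f 7 5 3
f 3 8 7
f 7 6 5
f 8 6 7
f 10 12 9
f 13 10 9
f 9 12 11
f 11 13 9
f 10 16 12
f 14 10 13
f 14 16 10
f 12 16 11
f 15 13 11
f 11 16 15
f 15 14 13
f 16 14 15
f 18 17 21
f 18 21 19
f 19 21 22
f 19 22 20
f 21 17 23
f 21 23 22
f 22 23 24
f 22 24 20
f 23 17 25
f 23 25 24
f 24 25 26
f 24 26 20
f 25 17 27
f 25 27 26
f 26 27 28
f 26 28 20
f 27 17 29
f 27 29 28
f 28 29 30
f 28 30 20
f 29 17 31
f 29 31 30
f 30 31 32
f 30 32 20
f 31 17 33
f 31 33 32
f 32 33 34
f 32 34 20
f 33 17 35
f 33 35 34
f 34 35 36
f 34 36 20
f 35 17 37
f 35 37 36
f 36 37 38
f 36 38 20
f 37 17 39
f 37 39 38
f 38 39 40
f 38 40 20
f 39 17 41
f 39 41 40
f 40 41 42
f 40 42 20
f 41 17 43
f 41 43 42
f 42 43 44
f 42 44 20
f 43 17 45
f 43 45 44
f 44 45 46
f 44 46 20
f 45 17 18
f 45 18 46
f 46 18 19
f 46 19 20
f 47 84 63
f 84 58 87
f 63 87 52
f 84 87 63
f 47 63 59
f 63 52 64
f 59 64 48
f 63 64 59
f 47 59 68
f 59 48 69
f 68 69 54
f 59 69 68
f 47 68 80
f 68 54 83
f 80 83 57
f 68 83 80
f 47 80 84
f 80 57 88
f 84 88 58
f 80 88 84
f 48 64 75
f 64 52 78
f 75 78 56
f 64 78 75
f 52 87 65
f 87 58 86
f 65 86 51
f 87 86 65
f 58 88 85
f 88 57 81
f 85 81 49
f 88 81 85
f 57 83 82
f 83 54 70
f 82 70 53
f 83 70 82
f 54 69 74
f 69 48 71
f 74 71 55
f 69 71 74
f 50 76 62
f 76 56 77
f 62 77 51
f 76 77 62
f 50 62 60
f 62 51 61
f 60 61 49
f 62 61 60
f 50 60 67
f 60 49 66
f 67 66 53
f 60 66 67
f 50 67 72
f 67 53 73
f 72 73 55
f 67 73 72
f 50 72 76
f 72 55 79
f 76 79 56
f 72 79 76
f 51 77 65
f 77 56 78
f 65 78 52
f 77 78 65
f 49 61 85
f 61 51 86
f 85 86 58
f 61 86 85
f 53 66 82
f 66 49 81
f 82 81 57
f 66 81 82
f 55 73 74
f 73 53 70
f 74 70 54
f 73 70 74
f 56 79 75
f 79 55 71
f 75 71 48
f 79 71 75
f 90 89 93
f 90 93 91
f 91 93 94
f 91 94 92
f 93 89 95
f 93 95 94
f 94 95 96
f 94 96 92
f 95 89 97
f 95 97 96
f 96 97 98
f 96 98 92
f 97 89 99
f 97 99 98
f 98 99 100
f 98 100 92
f 99 89 101
f 99 101 100
f 100 101 102
f 100 102 92
f 101 89 103
f 101 103 102
f 102 103 104
f 102 104 92
f 103 89 105
f 103 105 104
f 104 105 106
f 104 106 92
f 105 89 107
f 105 107 106
f 106 107 108
f 106 108 92
f 107 89 109
f 107 109 108
f 108 109 110
f 108 110 92
f 109 89 111
f 109 111 110
f 110 111 112
f 110 112 92
f 111 89 113
f 111 113 112
f 112 113 114
f 112 114 92
f 113 89 115
f 113 115 114
f 114 115 116
f 114 116 92
f 115 89 117
f 115 117 116
f 116 117 118
f 116 118 92
f 117 89 119
f 117 119 118
f 118 119 120
f 118 120 92
f 119 89 90
f 119 90 120
f 120 90 91
f 120 91 92



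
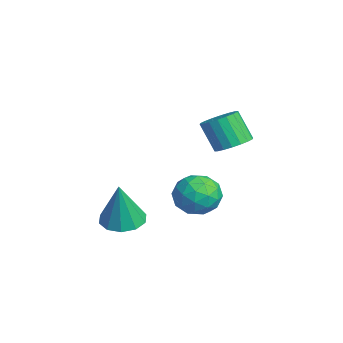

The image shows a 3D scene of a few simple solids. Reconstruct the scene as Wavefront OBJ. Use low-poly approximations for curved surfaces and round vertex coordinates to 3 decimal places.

v -0.619 0.928 -2.163
v 0.436 0.587 -2.051
v -1.176 -0.787 -2.149
v -0.121 -1.128 -2.037
v -0.626 -0.595 -1.198
v -0.282 0.465 -1.207
v -0.458 -0.665 -2.993
v -0.114 0.395 -3.002
v 0.536 -0.398 -2.564
v 0.431 -0.355 -1.455
v -1.171 0.155 -2.745
v -1.276 0.198 -1.636
v -0.043 0.908 -2.108
v -0.697 -1.108 -2.092
v -0.994 -0.795 -1.599
v -0.374 -0.996 -1.533
v -0.465 0.836 -1.613
v 0.155 0.636 -1.547
v -0.469 -0.059 -1.045
v -0.895 -0.836 -2.653
v -0.275 -1.036 -2.587
v -0.366 0.796 -2.667
v 0.254 0.595 -2.601
v -0.271 -0.141 -3.155
v 0.636 0.129 -2.344
v 0.309 -0.879 -2.335
v 0.111 -0.607 -2.897
v 0.313 0.016 -2.902
v 0.575 0.154 -1.692
v 0.248 -0.854 -1.683
v -0.05 -0.541 -1.191
v 0.153 0.082 -1.196
v 0.633 -0.425 -1.993
v -0.988 0.654 -2.517
v -1.315 -0.354 -2.508
v -0.893 -0.282 -3.004
v -0.69 0.341 -3.009
v -1.049 0.679 -1.865
v -1.376 -0.329 -1.856
v -1.053 -0.216 -1.298
v -0.851 0.407 -1.303
v -1.373 0.225 -2.207
v -1.672 1.753 0.008
v -0.892 1.862 0.4
v -1.508 1.356 1.765
v -2.288 1.247 1.372
v -1.065 2.21 0.451
v -1.68 1.704 1.816
v -1.358 2.467 0.414
v -1.973 1.962 1.779
v -1.713 2.583 0.297
v -2.328 2.077 1.661
v -2.06 2.534 0.122
v -2.676 2.029 1.487
v -2.331 2.331 -0.075
v -2.946 1.825 1.29
v -2.471 2.013 -0.256
v -3.086 1.508 1.109
v -2.452 1.644 -0.385
v -3.068 1.138 0.98
v -2.28 1.296 -0.436
v -2.895 0.79 0.929
v -1.987 1.038 -0.399
v -2.602 0.533 0.966
v -1.632 0.923 -0.281
v -2.247 0.417 1.083
v -1.284 0.971 -0.107
v -1.9 0.466 1.258
v -1.014 1.175 0.09
v -1.629 0.669 1.455
v -0.874 1.492 0.271
v -1.489 0.987 1.636
v 0.27 -3.335 -2.809
v 1.205 -3.568 -3.036
v 0.73 -3.565 -0.671
v 1.174 -2.962 -2.964
v 0.797 -2.497 -2.833
v 0.219 -2.353 -2.693
v -0.339 -2.583 -2.597
v -0.665 -3.101 -2.583
v -0.634 -3.708 -2.655
v -0.258 -4.172 -2.786
v 0.32 -4.316 -2.926
v 0.878 -4.086 -3.022
f 1 38 17
f 38 12 41
f 17 41 6
f 38 41 17
f 1 17 13
f 17 6 18
f 13 18 2
f 17 18 13
f 1 13 22
f 13 2 23
f 22 23 8
f 13 23 22
f 1 22 34
f 22 8 37
f 34 37 11
f 22 37 34
f 1 34 38
f 34 11 42
f 38 42 12
f 34 42 38
f 2 18 29
f 18 6 32
f 29 32 10
f 18 32 29
f 6 41 19
f 41 12 40
f 19 40 5
f 41 40 19
f 12 42 39
f 42 11 35
f 39 35 3
f 42 35 39
f 11 37 36
f 37 8 24
f 36 24 7
f 37 24 36
f 8 23 28
f 23 2 25
f 28 25 9
f 23 25 28
f 4 30 16
f 30 10 31
f 16 31 5
f 30 31 16
f 4 16 14
f 16 5 15
f 14 15 3
f 16 15 14
f 4 14 21
f 14 3 20
f 21 20 7
f 14 20 21
f 4 21 26
f 21 7 27
f 26 27 9
f 21 27 26
f 4 26 30
f 26 9 33
f 30 33 10
f 26 33 30
f 5 31 19
f 31 10 32
f 19 32 6
f 31 32 19
f 3 15 39
f 15 5 40
f 39 40 12
f 15 40 39
f 7 20 36
f 20 3 35
f 36 35 11
f 20 35 36
f 9 27 28
f 27 7 24
f 28 24 8
f 27 24 28
f 10 33 29
f 33 9 25
f 29 25 2
f 33 25 29
f 44 43 47
f 44 47 45
f 45 47 48
f 45 48 46
f 47 43 49
f 47 49 48
f 48 49 50
f 48 50 46
f 49 43 51
f 49 51 50
f 50 51 52
f 50 52 46
f 51 43 53
f 51 53 52
f 52 53 54
f 52 54 46
f 53 43 55
f 53 55 54
f 54 55 56
f 54 56 46
f 55 43 57
f 55 57 56
f 56 57 58
f 56 58 46
f 57 43 59
f 57 59 58
f 58 59 60
f 58 60 46
f 59 43 61
f 59 61 60
f 60 61 62
f 60 62 46
f 61 43 63
f 61 63 62
f 62 63 64
f 62 64 46
f 63 43 65
f 63 65 64
f 64 65 66
f 64 66 46
f 65 43 67
f 65 67 66
f 66 67 68
f 66 68 46
f 67 43 69
f 67 69 68
f 68 69 70
f 68 70 46
f 69 43 71
f 69 71 70
f 70 71 72
f 70 72 46
f 71 43 44
f 71 44 72
f 72 44 45
f 72 45 46
f 74 73 76
f 74 76 75
f 76 73 77
f 76 77 75
f 77 73 78
f 77 78 75
f 78 73 79
f 78 79 75
f 79 73 80
f 79 80 75
f 80 73 81
f 80 81 75
f 81 73 82
f 81 82 75
f 82 73 83
f 82 83 75
f 83 73 84
f 83 84 75
f 84 73 74
f 84 74 75



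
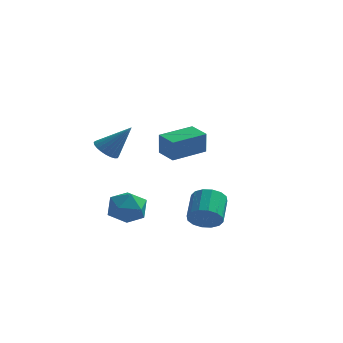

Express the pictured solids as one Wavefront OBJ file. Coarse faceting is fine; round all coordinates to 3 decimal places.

v -1.794 -1.455 0.796
v -1.345 -1.771 0.488
v -0.806 -1.245 2.024
v -1.301 -1.541 0.414
v -1.333 -1.297 0.398
v -1.434 -1.078 0.442
v -1.591 -0.916 0.54
v -1.778 -0.836 0.678
v -1.968 -0.85 0.833
v -2.132 -0.956 0.983
v -2.244 -1.138 1.104
v -2.287 -1.369 1.179
v -2.256 -1.612 1.195
v -2.154 -1.831 1.15
v -1.998 -1.993 1.052
v -1.81 -2.073 0.915
v -1.62 -2.059 0.759
v -1.457 -1.953 0.609
v -1.012 3.506 -1.051
v -0.961 3.323 0.033
v 0.101 4.793 -0.885
v 0.152 4.61 0.198
v -0.232 2.85 -1.198
v -0.181 2.667 -0.115
v 0.881 4.137 -1.033
v 0.932 3.954 0.051
v -2.257 0.938 -3.277
v -1.693 1.113 -2.551
v -1.347 -0.193 -3.709
v -0.783 -0.018 -2.983
v -1.637 -0.372 -2.838
v -2.199 0.326 -2.57
v -0.841 0.594 -3.69
v -1.403 1.292 -3.422
v -0.818 0.901 -2.806
v -1.31 0.304 -2.279
v -1.73 0.616 -3.981
v -2.222 0.019 -3.454
v 2.19 -1.239 -2.682
v 2.908 -1.268 -2.506
v 2.788 -0.111 -1.822
v 2.07 -0.081 -1.998
v 2.895 -1.075 -2.836
v 2.775 0.083 -2.152
v 2.693 -0.925 -3.125
v 2.573 0.233 -2.441
v 2.356 -0.859 -3.295
v 2.236 0.298 -2.611
v 1.974 -0.895 -3.301
v 1.854 0.262 -2.617
v 1.651 -1.024 -3.141
v 1.531 0.134 -2.457
v 1.472 -1.209 -2.858
v 1.352 -0.052 -2.174
v 1.485 -1.403 -2.528
v 1.365 -0.245 -1.844
v 1.687 -1.553 -2.239
v 1.567 -0.395 -1.555
v 2.024 -1.618 -2.069
v 1.904 -0.461 -1.385
v 2.406 -1.582 -2.063
v 2.286 -0.425 -1.379
v 2.729 -1.454 -2.223
v 2.609 -0.296 -1.539
f 2 1 4
f 2 4 3
f 4 1 5
f 4 5 3
f 5 1 6
f 5 6 3
f 6 1 7
f 6 7 3
f 7 1 8
f 7 8 3
f 8 1 9
f 8 9 3
f 9 1 10
f 9 10 3
f 10 1 11
f 10 11 3
f 11 1 12
f 11 12 3
f 12 1 13
f 12 13 3
f 13 1 14
f 13 14 3
f 14 1 15
f 14 15 3
f 15 1 16
f 15 16 3
f 16 1 17
f 16 17 3
f 17 1 18
f 17 18 3
f 18 1 2
f 18 2 3
f 20 22 19
f 23 20 19
f 19 22 21
f 21 23 19
f 20 26 22
f 24 20 23
f 24 26 20
f 22 26 21
f 25 23 21
f 21 26 25
f 25 24 23
f 26 24 25
f 27 38 32
f 27 32 28
f 27 28 34
f 27 34 37
f 27 37 38
f 28 32 36
f 32 38 31
f 38 37 29
f 37 34 33
f 34 28 35
f 30 36 31
f 30 31 29
f 30 29 33
f 30 33 35
f 30 35 36
f 31 36 32
f 29 31 38
f 33 29 37
f 35 33 34
f 36 35 28
f 40 39 43
f 40 43 41
f 41 43 44
f 41 44 42
f 43 39 45
f 43 45 44
f 44 45 46
f 44 46 42
f 45 39 47
f 45 47 46
f 46 47 48
f 46 48 42
f 47 39 49
f 47 49 48
f 48 49 50
f 48 50 42
f 49 39 51
f 49 51 50
f 50 51 52
f 50 52 42
f 51 39 53
f 51 53 52
f 52 53 54
f 52 54 42
f 53 39 55
f 53 55 54
f 54 55 56
f 54 56 42
f 55 39 57
f 55 57 56
f 56 57 58
f 56 58 42
f 57 39 59
f 57 59 58
f 58 59 60
f 58 60 42
f 59 39 61
f 59 61 60
f 60 61 62
f 60 62 42
f 61 39 63
f 61 63 62
f 62 63 64
f 62 64 42
f 63 39 40
f 63 40 64
f 64 40 41
f 64 41 42



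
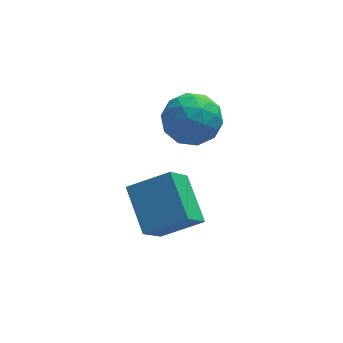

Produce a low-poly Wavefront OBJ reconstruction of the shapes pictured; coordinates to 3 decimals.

v -1.832 -5.179 -2.185
v -0.357 -5.292 -1.41
v -2.221 -3.55 -1.206
v -0.747 -3.664 -0.43
v -1.153 -4.316 -3.35
v 0.321 -4.43 -2.574
v -1.543 -2.688 -2.37
v -0.068 -2.801 -1.595
v -0.361 0.153 -0.637
v 0.676 0.333 -0.182
v 0.064 -1.633 -0.898
v 1.101 -1.453 -0.443
v 0.167 -1.404 0.22
v -0.095 -0.3 0.382
v 0.835 -1 -1.462
v 0.573 0.104 -1.3
v 1.415 -0.379 -0.692
v 1.002 -0.629 0.348
v -0.262 -0.671 -1.428
v -0.675 -0.921 -0.388
v 0.12 0.4 -0.387
v 0.62 -1.7 -0.693
v 0.071 -1.671 -0.303
v 0.68 -1.565 -0.036
v -0.333 0.027 -0.055
v 0.276 0.133 0.212
v -0.022 -0.888 0.449
v 0.464 -1.433 -1.292
v 1.073 -1.327 -1.025
v 0.06 0.265 -1.044
v 0.669 0.371 -0.777
v 0.762 -0.412 -1.529
v 1.164 0.087 -0.419
v 1.414 -0.963 -0.572
v 1.258 -0.696 -1.171
v 1.103 -0.048 -1.076
v 0.921 -0.06 0.192
v 1.171 -1.11 0.039
v 0.623 -1.081 0.429
v 0.468 -0.432 0.524
v 1.356 -0.479 -0.108
v -0.431 -0.19 -1.119
v -0.181 -1.24 -1.272
v 0.272 -0.868 -1.604
v 0.117 -0.219 -1.509
v -0.674 -0.337 -0.508
v -0.424 -1.387 -0.661
v -0.363 -1.252 -0.004
v -0.518 -0.604 0.091
v -0.616 -0.821 -0.972
f 2 4 1
f 5 2 1
f 1 4 3
f 3 5 1
f 2 8 4
f 6 2 5
f 6 8 2
f 4 8 3
f 7 5 3
f 3 8 7
f 7 6 5
f 8 6 7
f 9 46 25
f 46 20 49
f 25 49 14
f 46 49 25
f 9 25 21
f 25 14 26
f 21 26 10
f 25 26 21
f 9 21 30
f 21 10 31
f 30 31 16
f 21 31 30
f 9 30 42
f 30 16 45
f 42 45 19
f 30 45 42
f 9 42 46
f 42 19 50
f 46 50 20
f 42 50 46
f 10 26 37
f 26 14 40
f 37 40 18
f 26 40 37
f 14 49 27
f 49 20 48
f 27 48 13
f 49 48 27
f 20 50 47
f 50 19 43
f 47 43 11
f 50 43 47
f 19 45 44
f 45 16 32
f 44 32 15
f 45 32 44
f 16 31 36
f 31 10 33
f 36 33 17
f 31 33 36
f 12 38 24
f 38 18 39
f 24 39 13
f 38 39 24
f 12 24 22
f 24 13 23
f 22 23 11
f 24 23 22
f 12 22 29
f 22 11 28
f 29 28 15
f 22 28 29
f 12 29 34
f 29 15 35
f 34 35 17
f 29 35 34
f 12 34 38
f 34 17 41
f 38 41 18
f 34 41 38
f 13 39 27
f 39 18 40
f 27 40 14
f 39 40 27
f 11 23 47
f 23 13 48
f 47 48 20
f 23 48 47
f 15 28 44
f 28 11 43
f 44 43 19
f 28 43 44
f 17 35 36
f 35 15 32
f 36 32 16
f 35 32 36
f 18 41 37
f 41 17 33
f 37 33 10
f 41 33 37



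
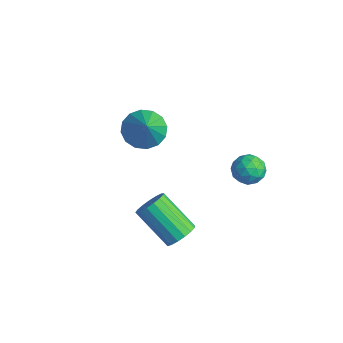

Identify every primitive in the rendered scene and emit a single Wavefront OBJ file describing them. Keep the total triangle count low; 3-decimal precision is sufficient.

v 2.711 3.119 0.72
v 3.536 3.101 0.816
v 2.824 2.379 -0.396
v 3.649 2.361 -0.3
v 3.161 1.951 0.231
v 3.091 2.408 0.921
v 3.269 3.072 -0.501
v 3.199 3.529 0.189
v 3.881 3.073 0.061
v 3.814 2.379 0.513
v 2.546 3.101 -0.093
v 2.479 2.407 0.359
v 3.113 3.175 0.866
v 3.247 2.305 -0.446
v 2.96 2.064 -0.134
v 3.445 2.053 -0.077
v 2.852 2.767 0.928
v 3.337 2.757 0.984
v 3.116 2.081 0.641
v 3.023 2.723 -0.564
v 3.508 2.713 -0.508
v 2.915 3.427 0.497
v 3.4 3.416 0.554
v 3.244 3.399 -0.221
v 3.801 3.148 0.478
v 3.868 2.713 -0.178
v 3.644 3.131 -0.296
v 3.603 3.4 0.11
v 3.762 2.74 0.744
v 3.828 2.305 0.088
v 3.541 2.064 0.401
v 3.5 2.333 0.806
v 3.965 2.724 0.301
v 2.532 3.175 0.332
v 2.598 2.74 -0.324
v 2.86 3.147 -0.386
v 2.819 3.416 0.019
v 2.492 2.767 0.598
v 2.559 2.332 -0.058
v 2.757 2.08 0.31
v 2.716 2.349 0.716
v 2.395 2.756 0.119
v -1.757 0.502 0.366
v -1.025 0.189 -0.334
v -0.623 -0.082 1.814
v -0.9 0.711 -0.221
v -1.004 1.177 0.048
v -1.31 1.463 0.403
v -1.735 1.491 0.748
v -2.167 1.254 0.991
v -2.489 0.816 1.066
v -2.614 0.294 0.953
v -2.51 -0.172 0.683
v -2.204 -0.458 0.329
v -1.779 -0.486 -0.016
v -1.347 -0.249 -0.259
v 4.231 -1.543 -1.234
v 4.77 -1.701 -0.694
v 3.229 -2.276 0.675
v 2.689 -2.117 0.134
v 4.688 -1.342 -0.635
v 3.146 -1.917 0.734
v 4.501 -1.028 -0.714
v 2.96 -1.603 0.655
v 4.252 -0.833 -0.912
v 2.711 -1.407 0.457
v 3.998 -0.8 -1.184
v 2.457 -1.374 0.185
v 3.798 -0.937 -1.467
v 2.257 -1.512 -0.099
v 3.697 -1.213 -1.697
v 2.155 -1.788 -0.329
v 3.718 -1.564 -1.821
v 2.176 -2.139 -0.453
v 3.856 -1.911 -1.811
v 2.315 -2.486 -0.442
v 4.08 -2.173 -1.668
v 2.539 -2.748 -0.3
v 4.339 -2.291 -1.426
v 2.798 -2.866 -0.058
v 4.573 -2.237 -1.14
v 3.032 -2.812 0.228
v 4.729 -2.024 -0.876
v 3.187 -2.599 0.493
f 1 38 17
f 38 12 41
f 17 41 6
f 38 41 17
f 1 17 13
f 17 6 18
f 13 18 2
f 17 18 13
f 1 13 22
f 13 2 23
f 22 23 8
f 13 23 22
f 1 22 34
f 22 8 37
f 34 37 11
f 22 37 34
f 1 34 38
f 34 11 42
f 38 42 12
f 34 42 38
f 2 18 29
f 18 6 32
f 29 32 10
f 18 32 29
f 6 41 19
f 41 12 40
f 19 40 5
f 41 40 19
f 12 42 39
f 42 11 35
f 39 35 3
f 42 35 39
f 11 37 36
f 37 8 24
f 36 24 7
f 37 24 36
f 8 23 28
f 23 2 25
f 28 25 9
f 23 25 28
f 4 30 16
f 30 10 31
f 16 31 5
f 30 31 16
f 4 16 14
f 16 5 15
f 14 15 3
f 16 15 14
f 4 14 21
f 14 3 20
f 21 20 7
f 14 20 21
f 4 21 26
f 21 7 27
f 26 27 9
f 21 27 26
f 4 26 30
f 26 9 33
f 30 33 10
f 26 33 30
f 5 31 19
f 31 10 32
f 19 32 6
f 31 32 19
f 3 15 39
f 15 5 40
f 39 40 12
f 15 40 39
f 7 20 36
f 20 3 35
f 36 35 11
f 20 35 36
f 9 27 28
f 27 7 24
f 28 24 8
f 27 24 28
f 10 33 29
f 33 9 25
f 29 25 2
f 33 25 29
f 44 43 46
f 44 46 45
f 46 43 47
f 46 47 45
f 47 43 48
f 47 48 45
f 48 43 49
f 48 49 45
f 49 43 50
f 49 50 45
f 50 43 51
f 50 51 45
f 51 43 52
f 51 52 45
f 52 43 53
f 52 53 45
f 53 43 54
f 53 54 45
f 54 43 55
f 54 55 45
f 55 43 56
f 55 56 45
f 56 43 44
f 56 44 45
f 58 57 61
f 58 61 59
f 59 61 62
f 59 62 60
f 61 57 63
f 61 63 62
f 62 63 64
f 62 64 60
f 63 57 65
f 63 65 64
f 64 65 66
f 64 66 60
f 65 57 67
f 65 67 66
f 66 67 68
f 66 68 60
f 67 57 69
f 67 69 68
f 68 69 70
f 68 70 60
f 69 57 71
f 69 71 70
f 70 71 72
f 70 72 60
f 71 57 73
f 71 73 72
f 72 73 74
f 72 74 60
f 73 57 75
f 73 75 74
f 74 75 76
f 74 76 60
f 75 57 77
f 75 77 76
f 76 77 78
f 76 78 60
f 77 57 79
f 77 79 78
f 78 79 80
f 78 80 60
f 79 57 81
f 79 81 80
f 80 81 82
f 80 82 60
f 81 57 83
f 81 83 82
f 82 83 84
f 82 84 60
f 83 57 58
f 83 58 84
f 84 58 59
f 84 59 60



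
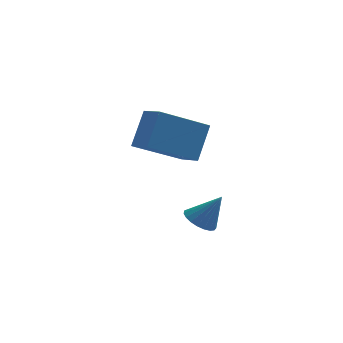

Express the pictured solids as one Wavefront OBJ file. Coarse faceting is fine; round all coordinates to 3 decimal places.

v 0.764 -0.812 -2.541
v 1.344 -0.95 -2.927
v 1.556 -0.848 -1.339
v 1.344 -0.655 -2.919
v 1.245 -0.387 -2.845
v 1.062 -0.192 -2.719
v 0.828 -0.105 -2.562
v 0.583 -0.14 -2.401
v 0.369 -0.291 -2.265
v 0.223 -0.532 -2.176
v 0.171 -0.821 -2.151
v 0.222 -1.109 -2.193
v 0.366 -1.346 -2.295
v 0.579 -1.49 -2.44
v 0.824 -1.517 -2.602
v 1.059 -1.422 -2.754
v 1.243 -1.221 -2.869
v 0.641 -1.135 0.764
v -1.22 -1.584 1.808
v 0.165 -0.169 0.332
v -1.695 -0.618 1.376
v 1.175 -0.282 2.084
v -0.685 -0.731 3.128
v 0.7 0.684 1.652
v -1.161 0.235 2.696
f 2 1 4
f 2 4 3
f 4 1 5
f 4 5 3
f 5 1 6
f 5 6 3
f 6 1 7
f 6 7 3
f 7 1 8
f 7 8 3
f 8 1 9
f 8 9 3
f 9 1 10
f 9 10 3
f 10 1 11
f 10 11 3
f 11 1 12
f 11 12 3
f 12 1 13
f 12 13 3
f 13 1 14
f 13 14 3
f 14 1 15
f 14 15 3
f 15 1 16
f 15 16 3
f 16 1 17
f 16 17 3
f 17 1 2
f 17 2 3
f 19 21 18
f 22 19 18
f 18 21 20
f 20 22 18
f 19 25 21
f 23 19 22
f 23 25 19
f 21 25 20
f 24 22 20
f 20 25 24
f 24 23 22
f 25 23 24



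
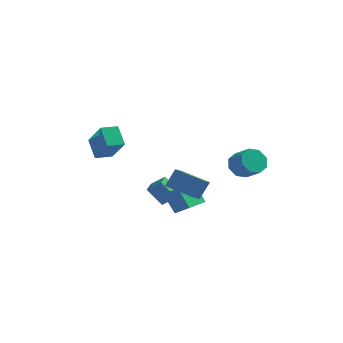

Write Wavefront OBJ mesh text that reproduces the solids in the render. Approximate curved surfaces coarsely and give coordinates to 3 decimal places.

v -0.913 0.401 -2.871
v -1.864 0.338 -1.688
v -0.993 1.427 -2.881
v -1.944 1.365 -1.697
v -0.036 0.475 -2.163
v -0.987 0.413 -0.979
v -0.116 1.502 -2.172
v -1.067 1.439 -0.989
v -4.793 -1.699 3.006
v -3.682 -2.589 4.564
v -4.001 -0.9 2.898
v -2.89 -1.789 4.456
v -4.07 -2.551 2.004
v -2.959 -3.44 3.562
v -3.278 -1.751 1.896
v -2.167 -2.641 3.454
v -0.286 -1.249 -1.042
v 0.674 -1.458 -0.336
v 0.211 0.375 -1.238
v 1.171 0.166 -0.532
v 0.569 -1.666 -2.328
v 1.529 -1.875 -1.622
v 1.066 -0.042 -2.524
v 2.026 -0.251 -1.818
v 2.44 -2.767 -0.275
v 2.377 -3.572 0.187
v 0.524 -2.342 0.206
v 0.462 -3.147 0.667
v 2.858 -2.153 0.853
v 2.796 -2.958 1.314
v 0.943 -1.728 1.333
v 0.88 -2.533 1.795
v 3.479 2.246 0.322
v 3.925 1.916 -0.474
v 4.927 1.304 0.342
v 4.481 1.634 1.138
v 4.168 2.587 -0.269
v 5.17 1.975 0.547
v 4.007 3.058 0.282
v 5.01 2.446 1.097
v 3.537 3.054 0.856
v 4.54 2.442 1.672
v 3.033 2.576 1.118
v 4.035 1.964 1.934
v 2.79 1.905 0.913
v 3.792 1.293 1.729
v 2.95 1.434 0.363
v 3.953 0.822 1.178
v 3.42 1.438 -0.212
v 4.423 0.826 0.604
f 2 4 1
f 5 2 1
f 1 4 3
f 3 5 1
f 2 8 4
f 6 2 5
f 6 8 2
f 4 8 3
f 7 5 3
f 3 8 7
f 7 6 5
f 8 6 7
f 10 12 9
f 13 10 9
f 9 12 11
f 11 13 9
f 10 16 12
f 14 10 13
f 14 16 10
f 12 16 11
f 15 13 11
f 11 16 15
f 15 14 13
f 16 14 15
f 18 20 17
f 21 18 17
f 17 20 19
f 19 21 17
f 18 24 20
f 22 18 21
f 22 24 18
f 20 24 19
f 23 21 19
f 19 24 23
f 23 22 21
f 24 22 23
f 26 28 25
f 29 26 25
f 25 28 27
f 27 29 25
f 26 32 28
f 30 26 29
f 30 32 26
f 28 32 27
f 31 29 27
f 27 32 31
f 31 30 29
f 32 30 31
f 34 33 37
f 34 37 35
f 35 37 38
f 35 38 36
f 37 33 39
f 37 39 38
f 38 39 40
f 38 40 36
f 39 33 41
f 39 41 40
f 40 41 42
f 40 42 36
f 41 33 43
f 41 43 42
f 42 43 44
f 42 44 36
f 43 33 45
f 43 45 44
f 44 45 46
f 44 46 36
f 45 33 47
f 45 47 46
f 46 47 48
f 46 48 36
f 47 33 49
f 47 49 48
f 48 49 50
f 48 50 36
f 49 33 34
f 49 34 50
f 50 34 35
f 50 35 36



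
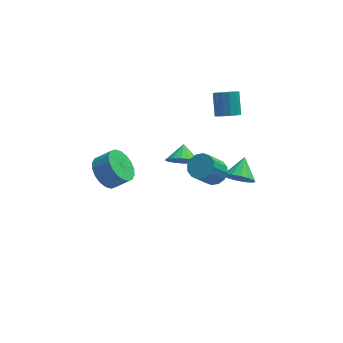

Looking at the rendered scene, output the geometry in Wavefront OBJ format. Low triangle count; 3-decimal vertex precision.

v 3.078 0.446 -2.746
v 3.494 0.755 -3.482
v 3.502 1.574 -2.034
v 3.064 0.931 -3.505
v 2.637 0.977 -3.324
v 2.328 0.882 -2.989
v 2.22 0.669 -2.588
v 2.342 0.397 -2.23
v 2.661 0.138 -2.011
v 3.092 -0.038 -1.988
v 3.519 -0.085 -2.169
v 3.827 0.011 -2.504
v 3.935 0.223 -2.905
v 3.813 0.496 -3.263
v 2.465 1.007 2.489
v 3.032 1.319 2.195
v 3.021 2.304 3.217
v 2.455 1.993 3.511
v 2.742 1.48 2.036
v 2.731 2.465 3.059
v 2.378 1.514 1.999
v 2.367 2.5 3.022
v 2.037 1.413 2.093
v 2.026 2.398 3.116
v 1.811 1.203 2.293
v 1.8 2.188 3.316
v 1.761 0.94 2.546
v 1.75 1.926 3.568
v 1.899 0.696 2.783
v 1.888 1.681 3.805
v 2.189 0.535 2.941
v 2.178 1.52 3.964
v 2.553 0.5 2.978
v 2.542 1.486 4.001
v 2.894 0.602 2.884
v 2.883 1.587 3.907
v 3.12 0.812 2.684
v 3.109 1.797 3.707
v 3.17 1.074 2.432
v 3.159 2.06 3.454
v -4.175 -1.187 0.325
v -3.675 -1.776 -0.356
v -2.806 -1.882 0.373
v -3.305 -1.293 1.055
v -3.533 -1.353 -0.463
v -2.664 -1.459 0.266
v -3.519 -0.897 -0.414
v -2.649 -1.004 0.315
v -3.634 -0.499 -0.219
v -2.765 -0.606 0.511
v -3.856 -0.237 0.085
v -2.987 -0.344 0.814
v -4.142 -0.163 0.436
v -3.272 -0.27 1.165
v -4.434 -0.292 0.765
v -3.564 -0.398 1.494
v -4.674 -0.598 1.007
v -3.805 -0.704 1.736
v -4.816 -1.021 1.114
v -3.947 -1.127 1.843
v -4.831 -1.476 1.065
v -3.961 -1.583 1.794
v -4.715 -1.874 0.869
v -3.846 -1.981 1.599
v -4.493 -2.136 0.566
v -3.624 -2.243 1.295
v -4.208 -2.21 0.215
v -3.338 -2.317 0.944
v -3.916 -2.082 -0.114
v -3.046 -2.188 0.615
v -0.212 -1.984 1.896
v 0.678 -2.166 1.942
v -0.068 -1.136 2.444
v 0.627 -1.906 1.553
v 0.351 -1.666 1.256
v -0.076 -1.511 1.13
v -0.539 -1.484 1.209
v -0.915 -1.59 1.473
v -1.103 -1.801 1.849
v -1.052 -2.062 2.238
v -0.776 -2.302 2.536
v -0.349 -2.456 2.661
v 0.114 -2.484 2.582
v 0.49 -2.378 2.319
v 1.308 -3.156 2.051
v 1.95 -3.509 2.288
v 1.194 -4.057 3.525
v 0.552 -3.704 3.289
v 1.963 -3.147 2.456
v 1.207 -3.695 3.693
v 1.801 -2.788 2.515
v 1.045 -3.336 3.752
v 1.506 -2.528 2.451
v 0.75 -3.076 3.688
v 1.158 -2.436 2.279
v 0.402 -2.984 3.516
v 0.851 -2.537 2.046
v 0.095 -3.085 3.283
v 0.666 -2.803 1.815
v -0.09 -3.351 3.052
v 0.653 -3.165 1.647
v -0.103 -3.713 2.884
v 0.815 -3.524 1.588
v 0.059 -4.072 2.825
v 1.11 -3.784 1.652
v 0.354 -4.332 2.889
v 1.458 -3.876 1.824
v 0.702 -4.424 3.061
v 1.765 -3.775 2.057
v 1.009 -4.323 3.294
f 2 1 4
f 2 4 3
f 4 1 5
f 4 5 3
f 5 1 6
f 5 6 3
f 6 1 7
f 6 7 3
f 7 1 8
f 7 8 3
f 8 1 9
f 8 9 3
f 9 1 10
f 9 10 3
f 10 1 11
f 10 11 3
f 11 1 12
f 11 12 3
f 12 1 13
f 12 13 3
f 13 1 14
f 13 14 3
f 14 1 2
f 14 2 3
f 16 15 19
f 16 19 17
f 17 19 20
f 17 20 18
f 19 15 21
f 19 21 20
f 20 21 22
f 20 22 18
f 21 15 23
f 21 23 22
f 22 23 24
f 22 24 18
f 23 15 25
f 23 25 24
f 24 25 26
f 24 26 18
f 25 15 27
f 25 27 26
f 26 27 28
f 26 28 18
f 27 15 29
f 27 29 28
f 28 29 30
f 28 30 18
f 29 15 31
f 29 31 30
f 30 31 32
f 30 32 18
f 31 15 33
f 31 33 32
f 32 33 34
f 32 34 18
f 33 15 35
f 33 35 34
f 34 35 36
f 34 36 18
f 35 15 37
f 35 37 36
f 36 37 38
f 36 38 18
f 37 15 39
f 37 39 38
f 38 39 40
f 38 40 18
f 39 15 16
f 39 16 40
f 40 16 17
f 40 17 18
f 42 41 45
f 42 45 43
f 43 45 46
f 43 46 44
f 45 41 47
f 45 47 46
f 46 47 48
f 46 48 44
f 47 41 49
f 47 49 48
f 48 49 50
f 48 50 44
f 49 41 51
f 49 51 50
f 50 51 52
f 50 52 44
f 51 41 53
f 51 53 52
f 52 53 54
f 52 54 44
f 53 41 55
f 53 55 54
f 54 55 56
f 54 56 44
f 55 41 57
f 55 57 56
f 56 57 58
f 56 58 44
f 57 41 59
f 57 59 58
f 58 59 60
f 58 60 44
f 59 41 61
f 59 61 60
f 60 61 62
f 60 62 44
f 61 41 63
f 61 63 62
f 62 63 64
f 62 64 44
f 63 41 65
f 63 65 64
f 64 65 66
f 64 66 44
f 65 41 67
f 65 67 66
f 66 67 68
f 66 68 44
f 67 41 69
f 67 69 68
f 68 69 70
f 68 70 44
f 69 41 42
f 69 42 70
f 70 42 43
f 70 43 44
f 72 71 74
f 72 74 73
f 74 71 75
f 74 75 73
f 75 71 76
f 75 76 73
f 76 71 77
f 76 77 73
f 77 71 78
f 77 78 73
f 78 71 79
f 78 79 73
f 79 71 80
f 79 80 73
f 80 71 81
f 80 81 73
f 81 71 82
f 81 82 73
f 82 71 83
f 82 83 73
f 83 71 84
f 83 84 73
f 84 71 72
f 84 72 73
f 86 85 89
f 86 89 87
f 87 89 90
f 87 90 88
f 89 85 91
f 89 91 90
f 90 91 92
f 90 92 88
f 91 85 93
f 91 93 92
f 92 93 94
f 92 94 88
f 93 85 95
f 93 95 94
f 94 95 96
f 94 96 88
f 95 85 97
f 95 97 96
f 96 97 98
f 96 98 88
f 97 85 99
f 97 99 98
f 98 99 100
f 98 100 88
f 99 85 101
f 99 101 100
f 100 101 102
f 100 102 88
f 101 85 103
f 101 103 102
f 102 103 104
f 102 104 88
f 103 85 105
f 103 105 104
f 104 105 106
f 104 106 88
f 105 85 107
f 105 107 106
f 106 107 108
f 106 108 88
f 107 85 109
f 107 109 108
f 108 109 110
f 108 110 88
f 109 85 86
f 109 86 110
f 110 86 87
f 110 87 88



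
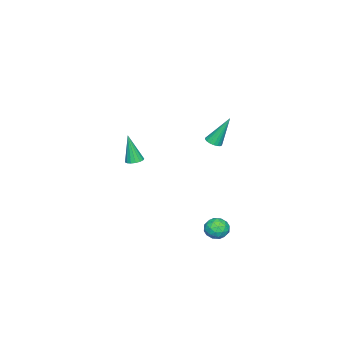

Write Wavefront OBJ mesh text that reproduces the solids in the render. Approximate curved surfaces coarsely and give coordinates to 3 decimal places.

v 1.193 -2.359 -0.368
v 1.645 -2.058 -0.281
v 1.127 -2.801 1.488
v 1.448 -1.887 -0.247
v 1.193 -1.824 -0.241
v 0.937 -1.883 -0.264
v 0.741 -2.051 -0.311
v 0.647 -2.29 -0.371
v 0.679 -2.544 -0.431
v 0.828 -2.756 -0.476
v 1.061 -2.877 -0.497
v 1.324 -2.879 -0.488
v 1.557 -2.762 -0.452
v 1.707 -2.552 -0.396
v 1.739 -2.299 -0.335
v 2.474 3.083 3.051
v 2.753 2.719 3.275
v 2.046 3.837 4.809
v 2.905 2.885 3.241
v 2.971 3.09 3.169
v 2.938 3.293 3.074
v 2.814 3.455 2.974
v 2.623 3.543 2.89
v 2.402 3.54 2.837
v 2.195 3.446 2.827
v 2.044 3.28 2.862
v 1.978 3.075 2.933
v 2.011 2.872 3.029
v 2.135 2.71 3.128
v 2.326 2.622 3.213
v 2.547 2.625 3.265
v 1.988 3.71 -3.357
v 2.612 4.074 -3.615
v 2.468 2.626 -3.725
v 3.092 2.99 -3.983
v 2.958 2.946 -3.229
v 2.661 3.616 -3.001
v 2.419 3.084 -4.339
v 2.122 3.754 -4.111
v 2.879 3.687 -4.222
v 3.212 3.602 -3.536
v 1.868 3.098 -3.804
v 2.201 3.013 -3.118
v 2.258 3.987 -3.454
v 2.822 2.713 -3.886
v 2.743 2.687 -3.443
v 3.11 2.901 -3.595
v 2.287 3.718 -3.093
v 2.654 3.932 -3.245
v 2.857 3.269 -3.017
v 2.426 2.768 -4.095
v 2.793 2.982 -4.247
v 1.97 3.799 -3.745
v 2.337 4.013 -3.897
v 2.223 3.431 -4.323
v 2.781 3.974 -3.962
v 3.064 3.336 -4.178
v 2.668 3.392 -4.388
v 2.493 3.786 -4.254
v 2.977 3.924 -3.559
v 3.26 3.286 -3.775
v 3.181 3.261 -3.332
v 3.006 3.655 -3.198
v 3.134 3.696 -3.916
v 1.82 3.414 -3.565
v 2.103 2.776 -3.781
v 2.074 3.045 -4.142
v 1.899 3.439 -4.008
v 2.016 3.364 -3.162
v 2.299 2.726 -3.378
v 2.587 2.914 -3.086
v 2.412 3.308 -2.952
v 1.946 3.004 -3.424
f 2 1 4
f 2 4 3
f 4 1 5
f 4 5 3
f 5 1 6
f 5 6 3
f 6 1 7
f 6 7 3
f 7 1 8
f 7 8 3
f 8 1 9
f 8 9 3
f 9 1 10
f 9 10 3
f 10 1 11
f 10 11 3
f 11 1 12
f 11 12 3
f 12 1 13
f 12 13 3
f 13 1 14
f 13 14 3
f 14 1 15
f 14 15 3
f 15 1 2
f 15 2 3
f 17 16 19
f 17 19 18
f 19 16 20
f 19 20 18
f 20 16 21
f 20 21 18
f 21 16 22
f 21 22 18
f 22 16 23
f 22 23 18
f 23 16 24
f 23 24 18
f 24 16 25
f 24 25 18
f 25 16 26
f 25 26 18
f 26 16 27
f 26 27 18
f 27 16 28
f 27 28 18
f 28 16 29
f 28 29 18
f 29 16 30
f 29 30 18
f 30 16 31
f 30 31 18
f 31 16 17
f 31 17 18
f 32 69 48
f 69 43 72
f 48 72 37
f 69 72 48
f 32 48 44
f 48 37 49
f 44 49 33
f 48 49 44
f 32 44 53
f 44 33 54
f 53 54 39
f 44 54 53
f 32 53 65
f 53 39 68
f 65 68 42
f 53 68 65
f 32 65 69
f 65 42 73
f 69 73 43
f 65 73 69
f 33 49 60
f 49 37 63
f 60 63 41
f 49 63 60
f 37 72 50
f 72 43 71
f 50 71 36
f 72 71 50
f 43 73 70
f 73 42 66
f 70 66 34
f 73 66 70
f 42 68 67
f 68 39 55
f 67 55 38
f 68 55 67
f 39 54 59
f 54 33 56
f 59 56 40
f 54 56 59
f 35 61 47
f 61 41 62
f 47 62 36
f 61 62 47
f 35 47 45
f 47 36 46
f 45 46 34
f 47 46 45
f 35 45 52
f 45 34 51
f 52 51 38
f 45 51 52
f 35 52 57
f 52 38 58
f 57 58 40
f 52 58 57
f 35 57 61
f 57 40 64
f 61 64 41
f 57 64 61
f 36 62 50
f 62 41 63
f 50 63 37
f 62 63 50
f 34 46 70
f 46 36 71
f 70 71 43
f 46 71 70
f 38 51 67
f 51 34 66
f 67 66 42
f 51 66 67
f 40 58 59
f 58 38 55
f 59 55 39
f 58 55 59
f 41 64 60
f 64 40 56
f 60 56 33
f 64 56 60

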